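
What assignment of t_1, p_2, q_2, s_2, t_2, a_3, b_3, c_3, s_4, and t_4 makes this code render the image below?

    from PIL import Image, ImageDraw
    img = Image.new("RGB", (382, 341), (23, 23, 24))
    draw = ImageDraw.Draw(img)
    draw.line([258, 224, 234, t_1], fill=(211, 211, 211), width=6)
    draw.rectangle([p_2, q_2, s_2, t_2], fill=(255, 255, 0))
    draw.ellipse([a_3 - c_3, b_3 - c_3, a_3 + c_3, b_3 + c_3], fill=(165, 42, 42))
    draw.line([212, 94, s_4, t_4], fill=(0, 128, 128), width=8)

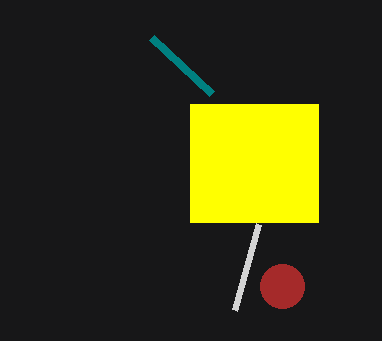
t_1 = 310, p_2 = 190, q_2 = 104, s_2 = 318, t_2 = 222, a_3 = 282, b_3 = 286, c_3 = 22, s_4 = 152, t_4 = 38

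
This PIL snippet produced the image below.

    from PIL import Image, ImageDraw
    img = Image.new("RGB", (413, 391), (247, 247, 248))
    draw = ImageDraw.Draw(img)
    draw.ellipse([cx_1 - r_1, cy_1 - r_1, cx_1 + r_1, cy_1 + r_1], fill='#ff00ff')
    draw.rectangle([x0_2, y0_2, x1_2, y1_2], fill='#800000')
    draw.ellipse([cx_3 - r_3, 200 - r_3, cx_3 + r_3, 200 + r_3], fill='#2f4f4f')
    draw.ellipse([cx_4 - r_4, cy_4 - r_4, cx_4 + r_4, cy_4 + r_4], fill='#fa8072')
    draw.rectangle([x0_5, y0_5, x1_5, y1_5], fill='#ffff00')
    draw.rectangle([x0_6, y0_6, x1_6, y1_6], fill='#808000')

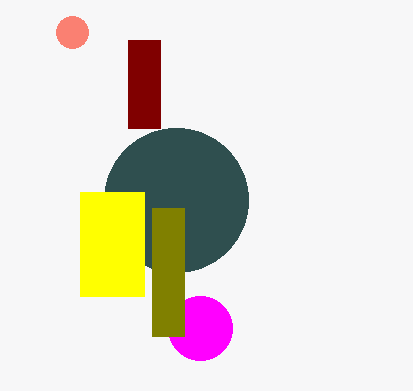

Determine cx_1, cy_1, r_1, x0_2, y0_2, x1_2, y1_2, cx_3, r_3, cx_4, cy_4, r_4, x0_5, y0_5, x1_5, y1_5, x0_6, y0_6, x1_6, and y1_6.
cx_1 = 200; cy_1 = 328; r_1 = 32; x0_2 = 128; y0_2 = 40; x1_2 = 160; y1_2 = 128; cx_3 = 176; r_3 = 72; cx_4 = 72; cy_4 = 32; r_4 = 16; x0_5 = 80; y0_5 = 192; x1_5 = 144; y1_5 = 296; x0_6 = 152; y0_6 = 208; x1_6 = 184; y1_6 = 336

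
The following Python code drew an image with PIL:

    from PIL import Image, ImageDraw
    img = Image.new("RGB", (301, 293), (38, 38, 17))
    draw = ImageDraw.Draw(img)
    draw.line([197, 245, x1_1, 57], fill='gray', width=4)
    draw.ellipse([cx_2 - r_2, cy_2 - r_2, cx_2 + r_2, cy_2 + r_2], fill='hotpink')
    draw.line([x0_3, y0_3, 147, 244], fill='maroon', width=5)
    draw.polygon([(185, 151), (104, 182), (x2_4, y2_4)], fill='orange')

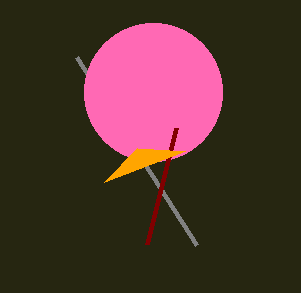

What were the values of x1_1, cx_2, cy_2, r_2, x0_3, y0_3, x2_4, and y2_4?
x1_1 = 77, cx_2 = 153, cy_2 = 92, r_2 = 69, x0_3 = 176, y0_3 = 128, x2_4 = 137, y2_4 = 148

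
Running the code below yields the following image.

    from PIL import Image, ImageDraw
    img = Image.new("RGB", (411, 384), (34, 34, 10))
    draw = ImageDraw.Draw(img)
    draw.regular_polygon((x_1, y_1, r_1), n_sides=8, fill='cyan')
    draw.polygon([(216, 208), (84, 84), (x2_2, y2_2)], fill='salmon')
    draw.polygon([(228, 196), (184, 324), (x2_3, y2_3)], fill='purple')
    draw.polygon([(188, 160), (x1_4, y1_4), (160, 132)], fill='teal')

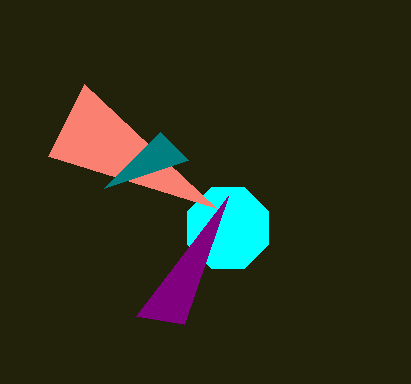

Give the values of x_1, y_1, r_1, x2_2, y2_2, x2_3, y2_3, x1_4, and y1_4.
x_1 = 228, y_1 = 228, r_1 = 44, x2_2 = 48, y2_2 = 156, x2_3 = 136, y2_3 = 316, x1_4 = 104, y1_4 = 188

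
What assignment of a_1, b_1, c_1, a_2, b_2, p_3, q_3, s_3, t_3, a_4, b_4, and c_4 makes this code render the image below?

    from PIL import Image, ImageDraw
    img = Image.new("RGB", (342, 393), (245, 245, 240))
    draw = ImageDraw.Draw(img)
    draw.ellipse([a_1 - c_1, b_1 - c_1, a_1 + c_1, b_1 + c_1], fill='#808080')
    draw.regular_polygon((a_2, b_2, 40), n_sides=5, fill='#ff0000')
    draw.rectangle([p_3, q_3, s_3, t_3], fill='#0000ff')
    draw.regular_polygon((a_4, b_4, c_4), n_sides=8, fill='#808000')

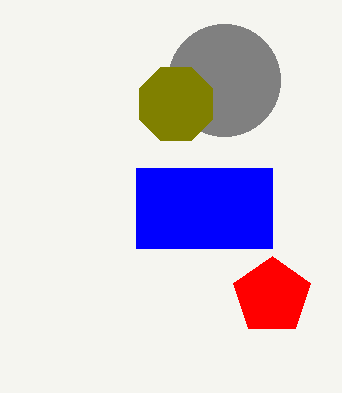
a_1 = 224; b_1 = 80; c_1 = 56; a_2 = 272; b_2 = 296; p_3 = 136; q_3 = 168; s_3 = 272; t_3 = 248; a_4 = 176; b_4 = 104; c_4 = 40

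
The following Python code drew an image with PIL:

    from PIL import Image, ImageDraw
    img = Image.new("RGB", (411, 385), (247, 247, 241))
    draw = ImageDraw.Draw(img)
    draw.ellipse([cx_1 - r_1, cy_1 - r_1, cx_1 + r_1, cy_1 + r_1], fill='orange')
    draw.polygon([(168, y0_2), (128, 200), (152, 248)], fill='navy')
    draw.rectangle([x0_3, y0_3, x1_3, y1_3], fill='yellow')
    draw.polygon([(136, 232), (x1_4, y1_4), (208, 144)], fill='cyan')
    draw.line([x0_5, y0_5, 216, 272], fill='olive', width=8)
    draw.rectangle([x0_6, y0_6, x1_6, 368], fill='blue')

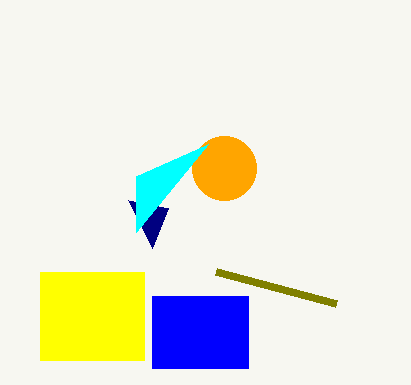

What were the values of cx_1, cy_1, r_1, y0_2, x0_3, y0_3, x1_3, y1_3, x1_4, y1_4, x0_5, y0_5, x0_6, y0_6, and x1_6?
cx_1 = 224; cy_1 = 168; r_1 = 32; y0_2 = 208; x0_3 = 40; y0_3 = 272; x1_3 = 144; y1_3 = 360; x1_4 = 136; y1_4 = 176; x0_5 = 336; y0_5 = 304; x0_6 = 152; y0_6 = 296; x1_6 = 248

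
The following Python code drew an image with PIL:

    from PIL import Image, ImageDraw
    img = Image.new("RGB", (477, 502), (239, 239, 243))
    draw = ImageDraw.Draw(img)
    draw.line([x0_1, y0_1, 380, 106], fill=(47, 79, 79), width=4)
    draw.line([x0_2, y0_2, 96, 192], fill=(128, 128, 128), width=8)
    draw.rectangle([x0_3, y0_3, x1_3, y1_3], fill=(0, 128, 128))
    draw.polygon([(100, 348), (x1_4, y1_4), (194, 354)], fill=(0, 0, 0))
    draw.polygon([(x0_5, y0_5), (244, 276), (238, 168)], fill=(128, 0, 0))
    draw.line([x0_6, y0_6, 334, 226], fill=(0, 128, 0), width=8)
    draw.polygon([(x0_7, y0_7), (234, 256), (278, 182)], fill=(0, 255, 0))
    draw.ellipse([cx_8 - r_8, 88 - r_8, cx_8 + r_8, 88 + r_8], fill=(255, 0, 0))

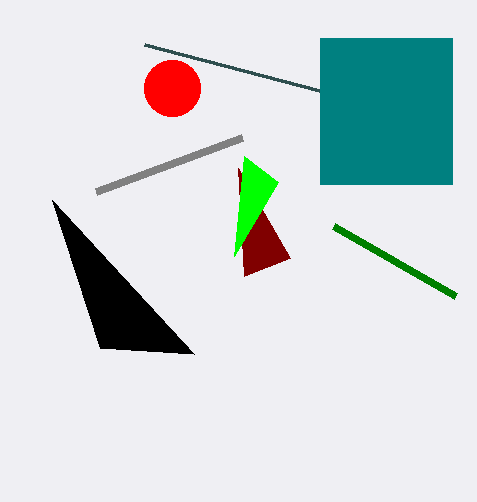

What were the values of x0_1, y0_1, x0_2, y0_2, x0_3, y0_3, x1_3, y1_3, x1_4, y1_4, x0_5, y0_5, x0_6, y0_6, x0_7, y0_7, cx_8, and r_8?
x0_1 = 144, y0_1 = 44, x0_2 = 242, y0_2 = 138, x0_3 = 320, y0_3 = 38, x1_3 = 452, y1_3 = 184, x1_4 = 52, y1_4 = 200, x0_5 = 290, y0_5 = 258, x0_6 = 456, y0_6 = 296, x0_7 = 244, y0_7 = 156, cx_8 = 172, r_8 = 28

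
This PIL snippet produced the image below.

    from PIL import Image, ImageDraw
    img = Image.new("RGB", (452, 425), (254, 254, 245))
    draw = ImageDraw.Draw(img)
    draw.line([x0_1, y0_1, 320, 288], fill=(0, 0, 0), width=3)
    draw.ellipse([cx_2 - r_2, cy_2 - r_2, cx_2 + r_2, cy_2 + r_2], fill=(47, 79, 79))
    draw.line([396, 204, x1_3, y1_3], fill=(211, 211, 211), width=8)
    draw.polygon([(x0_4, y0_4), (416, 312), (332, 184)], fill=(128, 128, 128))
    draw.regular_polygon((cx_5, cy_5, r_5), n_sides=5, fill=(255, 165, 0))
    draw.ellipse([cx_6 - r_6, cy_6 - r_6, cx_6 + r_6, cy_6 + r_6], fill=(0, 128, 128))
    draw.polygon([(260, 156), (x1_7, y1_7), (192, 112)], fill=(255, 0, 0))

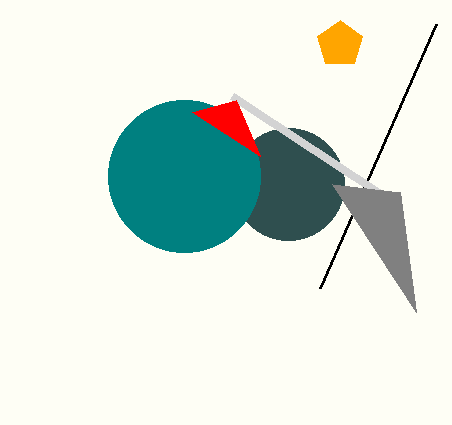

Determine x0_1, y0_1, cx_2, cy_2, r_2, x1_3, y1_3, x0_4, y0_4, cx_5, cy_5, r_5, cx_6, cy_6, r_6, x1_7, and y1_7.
x0_1 = 436; y0_1 = 24; cx_2 = 288; cy_2 = 184; r_2 = 56; x1_3 = 232; y1_3 = 96; x0_4 = 400; y0_4 = 192; cx_5 = 340; cy_5 = 44; r_5 = 24; cx_6 = 184; cy_6 = 176; r_6 = 76; x1_7 = 236; y1_7 = 100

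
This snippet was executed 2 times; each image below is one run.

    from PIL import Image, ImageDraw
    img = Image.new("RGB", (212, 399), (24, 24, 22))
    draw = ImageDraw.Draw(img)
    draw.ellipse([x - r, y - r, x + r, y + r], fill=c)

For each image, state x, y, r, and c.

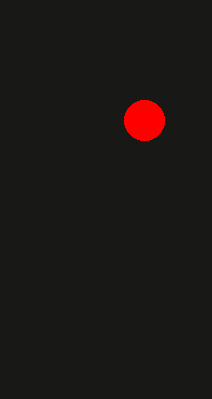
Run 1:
x = 144; y = 120; r = 20; c = 'red'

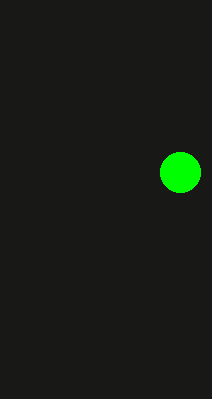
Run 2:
x = 180, y = 172, r = 20, c = 'lime'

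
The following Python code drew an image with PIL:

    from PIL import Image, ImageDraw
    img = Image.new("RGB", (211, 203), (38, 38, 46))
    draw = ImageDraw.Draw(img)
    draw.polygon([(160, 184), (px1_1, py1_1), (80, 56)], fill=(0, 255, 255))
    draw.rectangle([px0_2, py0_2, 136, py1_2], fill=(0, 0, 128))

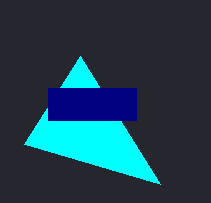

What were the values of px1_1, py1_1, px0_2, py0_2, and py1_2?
px1_1 = 24, py1_1 = 144, px0_2 = 48, py0_2 = 88, py1_2 = 120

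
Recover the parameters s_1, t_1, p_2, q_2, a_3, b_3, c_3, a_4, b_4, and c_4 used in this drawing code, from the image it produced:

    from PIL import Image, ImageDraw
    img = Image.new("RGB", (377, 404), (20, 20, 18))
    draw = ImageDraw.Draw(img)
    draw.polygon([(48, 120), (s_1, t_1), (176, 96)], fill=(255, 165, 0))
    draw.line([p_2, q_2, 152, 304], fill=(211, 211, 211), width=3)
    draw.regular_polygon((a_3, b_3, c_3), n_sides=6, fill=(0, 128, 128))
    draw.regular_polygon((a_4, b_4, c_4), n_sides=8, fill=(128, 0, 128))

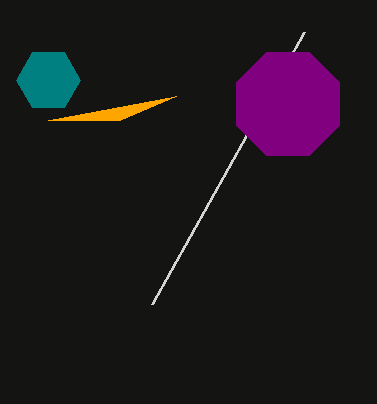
s_1 = 120; t_1 = 120; p_2 = 304; q_2 = 32; a_3 = 48; b_3 = 80; c_3 = 32; a_4 = 288; b_4 = 104; c_4 = 56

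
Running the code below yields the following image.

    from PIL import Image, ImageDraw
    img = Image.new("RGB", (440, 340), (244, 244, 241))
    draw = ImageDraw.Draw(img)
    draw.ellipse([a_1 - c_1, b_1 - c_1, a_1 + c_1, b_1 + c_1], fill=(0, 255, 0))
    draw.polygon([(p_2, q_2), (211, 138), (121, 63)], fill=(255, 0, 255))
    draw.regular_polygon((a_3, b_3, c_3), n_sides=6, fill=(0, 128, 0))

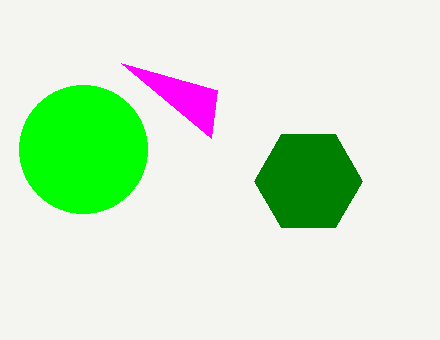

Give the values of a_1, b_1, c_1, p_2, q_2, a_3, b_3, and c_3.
a_1 = 83; b_1 = 149; c_1 = 64; p_2 = 217; q_2 = 90; a_3 = 308; b_3 = 181; c_3 = 54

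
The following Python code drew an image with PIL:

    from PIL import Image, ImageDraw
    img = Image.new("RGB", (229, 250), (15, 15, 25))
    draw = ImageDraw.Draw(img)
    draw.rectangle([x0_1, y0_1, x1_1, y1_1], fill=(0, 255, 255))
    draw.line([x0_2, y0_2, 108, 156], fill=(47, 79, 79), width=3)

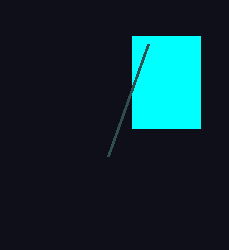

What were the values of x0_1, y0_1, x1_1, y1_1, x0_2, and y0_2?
x0_1 = 132, y0_1 = 36, x1_1 = 200, y1_1 = 128, x0_2 = 148, y0_2 = 44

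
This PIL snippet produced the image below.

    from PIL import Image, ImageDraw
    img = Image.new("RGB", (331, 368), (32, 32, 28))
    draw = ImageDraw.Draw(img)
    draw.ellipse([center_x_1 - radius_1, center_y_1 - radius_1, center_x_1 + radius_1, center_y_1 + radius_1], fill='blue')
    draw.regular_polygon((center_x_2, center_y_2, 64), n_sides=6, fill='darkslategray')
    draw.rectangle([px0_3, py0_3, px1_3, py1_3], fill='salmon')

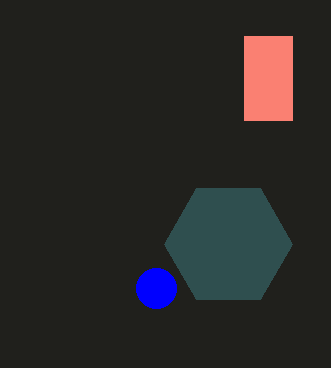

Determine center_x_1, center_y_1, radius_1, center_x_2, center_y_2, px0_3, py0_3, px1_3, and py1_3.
center_x_1 = 156; center_y_1 = 288; radius_1 = 20; center_x_2 = 228; center_y_2 = 244; px0_3 = 244; py0_3 = 36; px1_3 = 292; py1_3 = 120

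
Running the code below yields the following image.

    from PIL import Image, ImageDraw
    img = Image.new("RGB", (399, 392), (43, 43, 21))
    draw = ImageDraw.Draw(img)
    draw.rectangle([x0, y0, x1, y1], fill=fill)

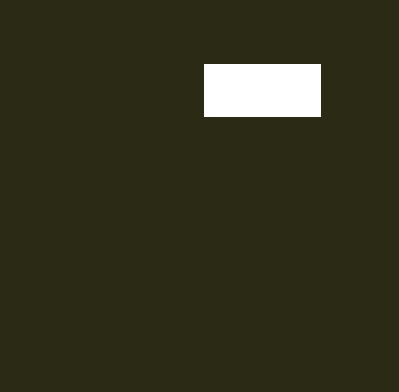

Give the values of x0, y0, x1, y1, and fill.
x0 = 204, y0 = 64, x1 = 320, y1 = 116, fill = 'white'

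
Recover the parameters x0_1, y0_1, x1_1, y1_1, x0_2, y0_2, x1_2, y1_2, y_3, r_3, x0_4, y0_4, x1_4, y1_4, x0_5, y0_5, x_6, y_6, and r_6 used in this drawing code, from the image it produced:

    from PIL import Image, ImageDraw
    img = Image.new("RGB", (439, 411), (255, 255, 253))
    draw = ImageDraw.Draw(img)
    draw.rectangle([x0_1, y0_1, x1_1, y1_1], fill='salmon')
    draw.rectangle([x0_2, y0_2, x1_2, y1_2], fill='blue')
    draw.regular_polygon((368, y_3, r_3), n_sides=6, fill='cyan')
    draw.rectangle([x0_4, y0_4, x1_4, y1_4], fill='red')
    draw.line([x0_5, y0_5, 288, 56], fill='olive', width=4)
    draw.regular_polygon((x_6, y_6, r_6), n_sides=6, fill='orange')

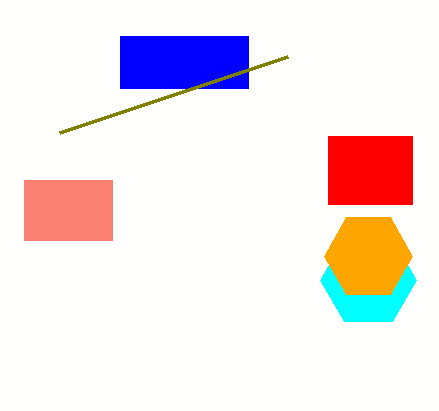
x0_1 = 24
y0_1 = 180
x1_1 = 112
y1_1 = 240
x0_2 = 120
y0_2 = 36
x1_2 = 248
y1_2 = 88
y_3 = 280
r_3 = 48
x0_4 = 328
y0_4 = 136
x1_4 = 412
y1_4 = 204
x0_5 = 60
y0_5 = 132
x_6 = 368
y_6 = 256
r_6 = 44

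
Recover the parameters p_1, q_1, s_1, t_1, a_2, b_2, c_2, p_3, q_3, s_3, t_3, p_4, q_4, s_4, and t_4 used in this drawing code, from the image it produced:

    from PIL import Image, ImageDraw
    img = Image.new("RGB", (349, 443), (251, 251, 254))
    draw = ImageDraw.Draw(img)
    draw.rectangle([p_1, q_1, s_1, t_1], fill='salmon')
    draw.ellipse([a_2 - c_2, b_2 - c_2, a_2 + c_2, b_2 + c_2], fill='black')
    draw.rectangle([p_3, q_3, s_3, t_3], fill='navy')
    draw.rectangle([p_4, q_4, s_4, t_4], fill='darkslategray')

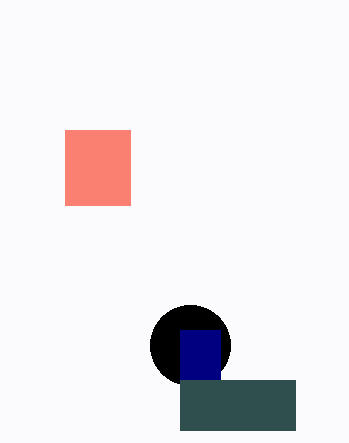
p_1 = 65, q_1 = 130, s_1 = 130, t_1 = 205, a_2 = 190, b_2 = 345, c_2 = 40, p_3 = 180, q_3 = 330, s_3 = 220, t_3 = 380, p_4 = 180, q_4 = 380, s_4 = 295, t_4 = 430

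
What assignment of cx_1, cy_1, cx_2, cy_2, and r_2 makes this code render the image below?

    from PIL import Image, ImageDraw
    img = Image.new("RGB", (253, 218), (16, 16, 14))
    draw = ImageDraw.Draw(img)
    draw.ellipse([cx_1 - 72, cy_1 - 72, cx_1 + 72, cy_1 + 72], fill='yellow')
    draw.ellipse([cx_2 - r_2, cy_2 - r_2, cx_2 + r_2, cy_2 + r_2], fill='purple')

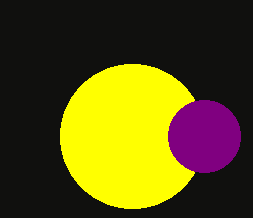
cx_1 = 132, cy_1 = 136, cx_2 = 204, cy_2 = 136, r_2 = 36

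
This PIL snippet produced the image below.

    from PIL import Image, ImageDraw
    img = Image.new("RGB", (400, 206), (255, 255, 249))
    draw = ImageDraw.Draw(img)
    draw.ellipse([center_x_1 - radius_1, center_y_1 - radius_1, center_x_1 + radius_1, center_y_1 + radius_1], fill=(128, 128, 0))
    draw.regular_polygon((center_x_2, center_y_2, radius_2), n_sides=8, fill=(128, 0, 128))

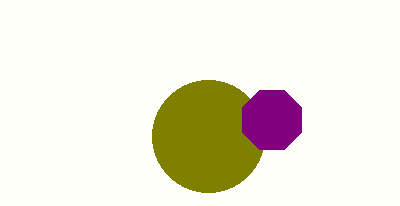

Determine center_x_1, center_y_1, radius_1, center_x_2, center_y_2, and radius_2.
center_x_1 = 208
center_y_1 = 136
radius_1 = 56
center_x_2 = 272
center_y_2 = 120
radius_2 = 32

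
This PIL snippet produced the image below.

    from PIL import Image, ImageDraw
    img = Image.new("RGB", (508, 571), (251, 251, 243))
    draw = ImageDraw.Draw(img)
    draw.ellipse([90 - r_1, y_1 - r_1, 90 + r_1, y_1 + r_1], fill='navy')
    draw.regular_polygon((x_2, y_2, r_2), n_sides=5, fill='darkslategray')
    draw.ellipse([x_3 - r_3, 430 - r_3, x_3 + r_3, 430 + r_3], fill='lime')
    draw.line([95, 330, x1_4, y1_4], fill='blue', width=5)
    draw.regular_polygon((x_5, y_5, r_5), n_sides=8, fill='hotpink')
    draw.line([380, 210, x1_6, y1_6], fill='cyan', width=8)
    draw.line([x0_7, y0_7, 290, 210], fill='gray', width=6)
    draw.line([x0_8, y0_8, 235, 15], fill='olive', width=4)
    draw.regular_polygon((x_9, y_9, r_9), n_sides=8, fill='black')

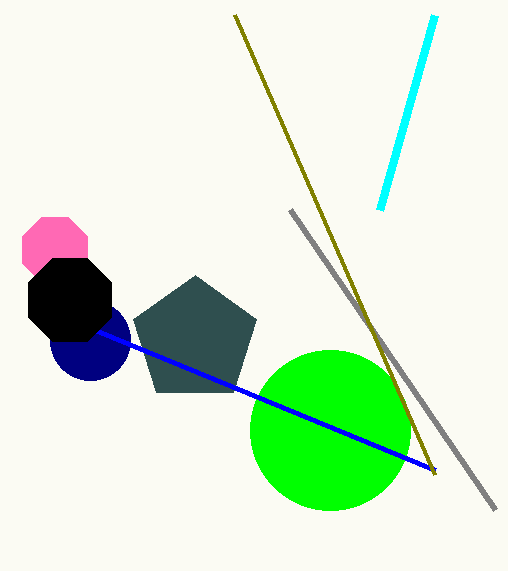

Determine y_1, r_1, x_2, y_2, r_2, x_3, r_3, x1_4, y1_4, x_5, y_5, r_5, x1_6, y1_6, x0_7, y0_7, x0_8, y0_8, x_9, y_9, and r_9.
y_1 = 340, r_1 = 40, x_2 = 195, y_2 = 340, r_2 = 65, x_3 = 330, r_3 = 80, x1_4 = 435, y1_4 = 470, x_5 = 55, y_5 = 250, r_5 = 35, x1_6 = 435, y1_6 = 15, x0_7 = 495, y0_7 = 510, x0_8 = 435, y0_8 = 475, x_9 = 70, y_9 = 300, r_9 = 45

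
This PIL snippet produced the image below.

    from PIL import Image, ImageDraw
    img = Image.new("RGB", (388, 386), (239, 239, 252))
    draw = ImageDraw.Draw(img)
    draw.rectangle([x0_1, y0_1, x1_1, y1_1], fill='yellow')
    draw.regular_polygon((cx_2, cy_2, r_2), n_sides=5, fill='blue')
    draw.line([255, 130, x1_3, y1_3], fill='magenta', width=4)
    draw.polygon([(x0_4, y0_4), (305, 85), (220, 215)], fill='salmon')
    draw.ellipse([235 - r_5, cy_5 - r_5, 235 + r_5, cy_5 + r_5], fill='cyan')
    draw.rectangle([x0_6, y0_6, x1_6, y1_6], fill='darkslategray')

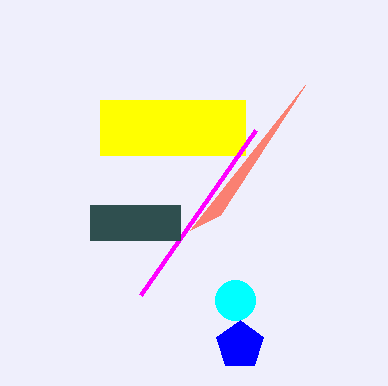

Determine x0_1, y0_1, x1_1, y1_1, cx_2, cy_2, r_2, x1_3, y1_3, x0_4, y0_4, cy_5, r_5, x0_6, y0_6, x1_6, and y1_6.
x0_1 = 100
y0_1 = 100
x1_1 = 245
y1_1 = 155
cx_2 = 240
cy_2 = 345
r_2 = 25
x1_3 = 140
y1_3 = 295
x0_4 = 190
y0_4 = 230
cy_5 = 300
r_5 = 20
x0_6 = 90
y0_6 = 205
x1_6 = 180
y1_6 = 240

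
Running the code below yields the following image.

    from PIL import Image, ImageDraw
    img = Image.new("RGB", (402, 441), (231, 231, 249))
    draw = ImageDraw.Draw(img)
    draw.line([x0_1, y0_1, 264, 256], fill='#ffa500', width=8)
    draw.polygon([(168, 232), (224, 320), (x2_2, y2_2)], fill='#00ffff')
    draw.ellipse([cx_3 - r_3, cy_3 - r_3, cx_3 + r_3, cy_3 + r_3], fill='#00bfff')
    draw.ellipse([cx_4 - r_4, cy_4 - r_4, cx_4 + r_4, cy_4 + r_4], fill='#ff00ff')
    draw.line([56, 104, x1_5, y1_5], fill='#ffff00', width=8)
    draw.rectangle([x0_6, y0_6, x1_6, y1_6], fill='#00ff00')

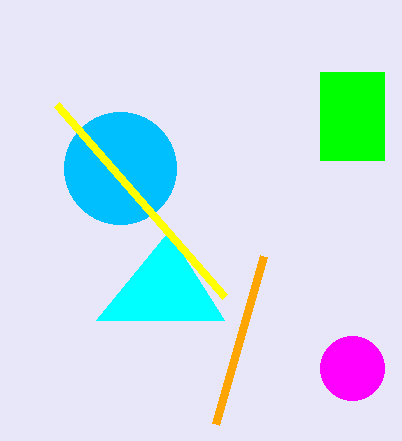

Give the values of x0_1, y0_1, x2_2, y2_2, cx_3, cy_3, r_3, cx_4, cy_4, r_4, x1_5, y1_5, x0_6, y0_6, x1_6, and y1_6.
x0_1 = 216; y0_1 = 424; x2_2 = 96; y2_2 = 320; cx_3 = 120; cy_3 = 168; r_3 = 56; cx_4 = 352; cy_4 = 368; r_4 = 32; x1_5 = 224; y1_5 = 296; x0_6 = 320; y0_6 = 72; x1_6 = 384; y1_6 = 160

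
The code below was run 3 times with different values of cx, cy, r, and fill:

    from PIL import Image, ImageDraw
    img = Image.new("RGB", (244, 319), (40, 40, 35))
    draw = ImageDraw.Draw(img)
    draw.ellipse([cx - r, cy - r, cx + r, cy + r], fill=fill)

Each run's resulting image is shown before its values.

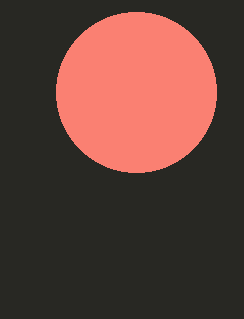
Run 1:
cx = 136
cy = 92
r = 80
fill = 'salmon'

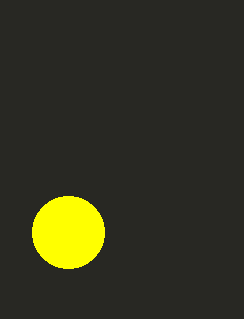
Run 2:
cx = 68, cy = 232, r = 36, fill = 'yellow'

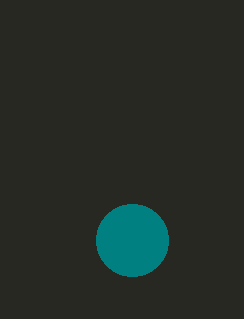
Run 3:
cx = 132, cy = 240, r = 36, fill = 'teal'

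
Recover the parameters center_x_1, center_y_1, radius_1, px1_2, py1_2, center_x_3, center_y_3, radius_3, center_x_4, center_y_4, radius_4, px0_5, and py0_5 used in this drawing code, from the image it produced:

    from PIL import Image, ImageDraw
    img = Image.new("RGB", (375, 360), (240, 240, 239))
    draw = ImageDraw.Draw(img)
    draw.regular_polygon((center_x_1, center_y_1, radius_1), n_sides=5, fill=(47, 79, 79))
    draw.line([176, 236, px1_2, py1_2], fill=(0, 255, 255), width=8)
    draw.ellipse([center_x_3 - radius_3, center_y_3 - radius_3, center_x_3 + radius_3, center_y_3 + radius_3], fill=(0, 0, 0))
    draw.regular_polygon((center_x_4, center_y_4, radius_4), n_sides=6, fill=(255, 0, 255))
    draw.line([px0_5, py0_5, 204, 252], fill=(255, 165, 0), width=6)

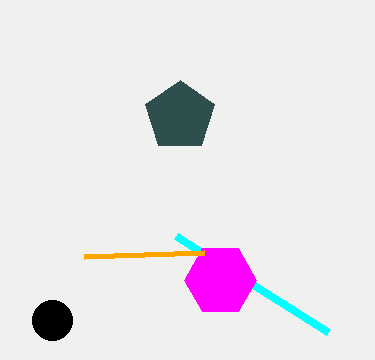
center_x_1 = 180, center_y_1 = 116, radius_1 = 36, px1_2 = 328, py1_2 = 332, center_x_3 = 52, center_y_3 = 320, radius_3 = 20, center_x_4 = 220, center_y_4 = 280, radius_4 = 36, px0_5 = 84, py0_5 = 256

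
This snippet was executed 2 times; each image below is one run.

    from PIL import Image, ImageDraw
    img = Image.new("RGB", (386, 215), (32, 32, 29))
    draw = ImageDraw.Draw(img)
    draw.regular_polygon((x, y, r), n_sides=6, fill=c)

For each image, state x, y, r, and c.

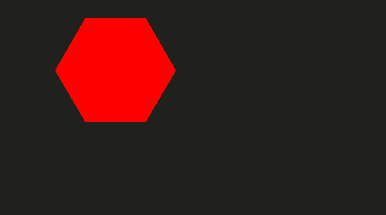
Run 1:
x = 115; y = 70; r = 60; c = 'red'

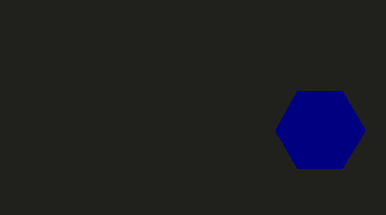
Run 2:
x = 320; y = 130; r = 45; c = 'navy'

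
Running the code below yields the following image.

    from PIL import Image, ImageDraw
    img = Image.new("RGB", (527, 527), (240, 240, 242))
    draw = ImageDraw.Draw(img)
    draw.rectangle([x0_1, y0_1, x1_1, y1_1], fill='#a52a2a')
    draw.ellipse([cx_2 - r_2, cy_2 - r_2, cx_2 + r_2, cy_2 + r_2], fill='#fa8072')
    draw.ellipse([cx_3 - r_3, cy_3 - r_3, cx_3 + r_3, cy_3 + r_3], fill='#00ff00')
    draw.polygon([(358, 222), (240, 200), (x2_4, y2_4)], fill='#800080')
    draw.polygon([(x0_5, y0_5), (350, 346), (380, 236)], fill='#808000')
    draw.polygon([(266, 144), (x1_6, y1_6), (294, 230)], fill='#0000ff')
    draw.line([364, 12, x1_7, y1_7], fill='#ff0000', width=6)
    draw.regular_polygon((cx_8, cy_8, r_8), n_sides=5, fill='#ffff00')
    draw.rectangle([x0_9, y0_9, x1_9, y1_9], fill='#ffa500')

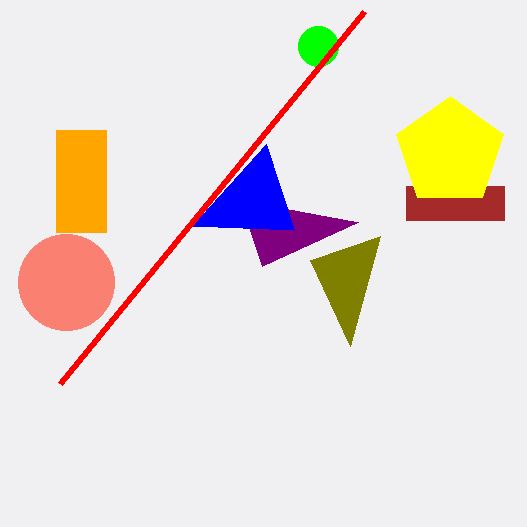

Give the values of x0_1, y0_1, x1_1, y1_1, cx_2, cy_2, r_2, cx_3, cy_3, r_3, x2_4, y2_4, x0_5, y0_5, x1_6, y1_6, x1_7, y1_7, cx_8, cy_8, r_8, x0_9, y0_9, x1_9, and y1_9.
x0_1 = 406, y0_1 = 186, x1_1 = 504, y1_1 = 220, cx_2 = 66, cy_2 = 282, r_2 = 48, cx_3 = 318, cy_3 = 46, r_3 = 20, x2_4 = 262, y2_4 = 266, x0_5 = 310, y0_5 = 260, x1_6 = 192, y1_6 = 226, x1_7 = 60, y1_7 = 384, cx_8 = 450, cy_8 = 152, r_8 = 56, x0_9 = 56, y0_9 = 130, x1_9 = 106, y1_9 = 232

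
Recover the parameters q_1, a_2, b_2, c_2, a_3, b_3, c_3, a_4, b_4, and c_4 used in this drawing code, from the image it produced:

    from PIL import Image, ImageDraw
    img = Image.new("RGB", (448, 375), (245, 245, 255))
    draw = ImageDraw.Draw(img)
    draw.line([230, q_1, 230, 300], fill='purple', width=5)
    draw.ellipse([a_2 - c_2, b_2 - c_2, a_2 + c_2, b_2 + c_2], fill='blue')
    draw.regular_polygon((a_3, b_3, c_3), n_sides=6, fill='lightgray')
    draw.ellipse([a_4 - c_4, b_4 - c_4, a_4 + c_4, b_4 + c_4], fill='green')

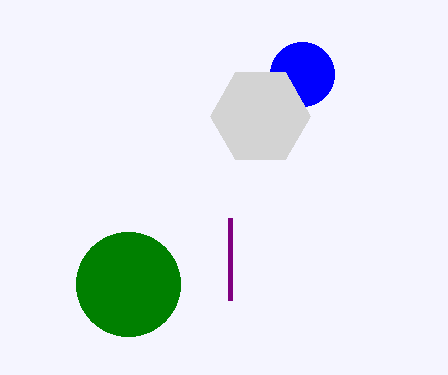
q_1 = 218, a_2 = 302, b_2 = 74, c_2 = 32, a_3 = 260, b_3 = 116, c_3 = 50, a_4 = 128, b_4 = 284, c_4 = 52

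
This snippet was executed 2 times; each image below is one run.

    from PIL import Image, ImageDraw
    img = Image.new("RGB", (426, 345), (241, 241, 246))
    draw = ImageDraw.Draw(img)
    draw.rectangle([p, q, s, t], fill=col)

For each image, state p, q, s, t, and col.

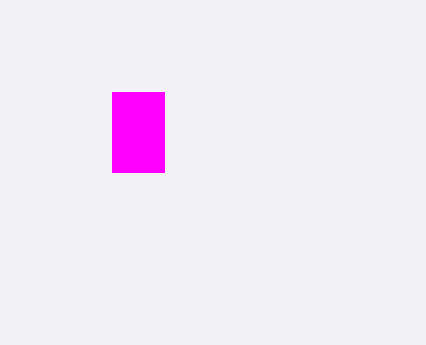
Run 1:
p = 112, q = 92, s = 164, t = 172, col = 'magenta'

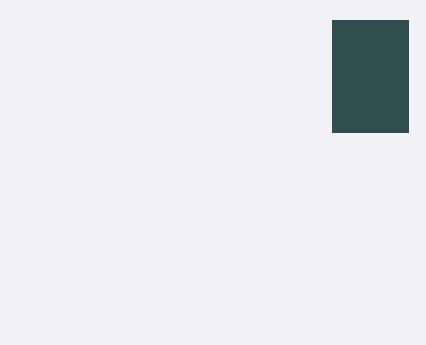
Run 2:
p = 332
q = 20
s = 408
t = 132
col = 'darkslategray'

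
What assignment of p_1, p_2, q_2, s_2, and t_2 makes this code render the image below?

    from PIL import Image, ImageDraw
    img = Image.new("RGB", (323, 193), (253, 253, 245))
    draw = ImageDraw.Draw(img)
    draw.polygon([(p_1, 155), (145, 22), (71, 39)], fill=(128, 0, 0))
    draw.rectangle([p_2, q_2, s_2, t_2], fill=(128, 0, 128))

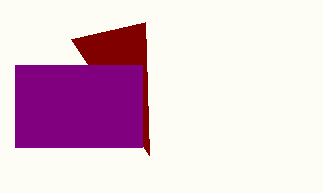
p_1 = 149
p_2 = 15
q_2 = 65
s_2 = 142
t_2 = 147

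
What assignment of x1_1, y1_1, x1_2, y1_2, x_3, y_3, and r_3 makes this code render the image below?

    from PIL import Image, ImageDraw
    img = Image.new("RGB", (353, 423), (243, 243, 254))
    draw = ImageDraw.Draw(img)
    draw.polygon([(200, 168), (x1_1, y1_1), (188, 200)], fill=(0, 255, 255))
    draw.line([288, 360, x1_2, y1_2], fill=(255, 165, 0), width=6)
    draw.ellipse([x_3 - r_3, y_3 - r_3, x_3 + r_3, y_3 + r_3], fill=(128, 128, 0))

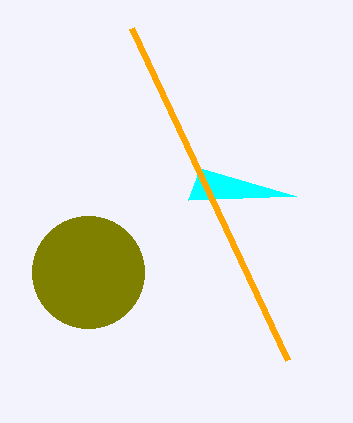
x1_1 = 296; y1_1 = 196; x1_2 = 132; y1_2 = 28; x_3 = 88; y_3 = 272; r_3 = 56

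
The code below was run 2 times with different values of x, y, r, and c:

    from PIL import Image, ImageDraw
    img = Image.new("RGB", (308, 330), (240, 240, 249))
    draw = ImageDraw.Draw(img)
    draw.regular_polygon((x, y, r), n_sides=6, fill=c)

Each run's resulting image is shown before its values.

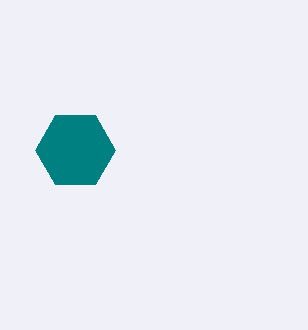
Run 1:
x = 75
y = 150
r = 40
c = 'teal'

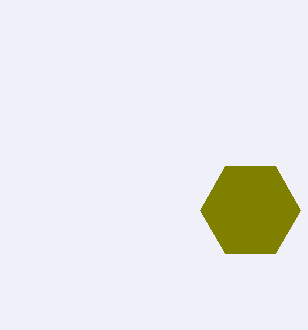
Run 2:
x = 250
y = 210
r = 50
c = 'olive'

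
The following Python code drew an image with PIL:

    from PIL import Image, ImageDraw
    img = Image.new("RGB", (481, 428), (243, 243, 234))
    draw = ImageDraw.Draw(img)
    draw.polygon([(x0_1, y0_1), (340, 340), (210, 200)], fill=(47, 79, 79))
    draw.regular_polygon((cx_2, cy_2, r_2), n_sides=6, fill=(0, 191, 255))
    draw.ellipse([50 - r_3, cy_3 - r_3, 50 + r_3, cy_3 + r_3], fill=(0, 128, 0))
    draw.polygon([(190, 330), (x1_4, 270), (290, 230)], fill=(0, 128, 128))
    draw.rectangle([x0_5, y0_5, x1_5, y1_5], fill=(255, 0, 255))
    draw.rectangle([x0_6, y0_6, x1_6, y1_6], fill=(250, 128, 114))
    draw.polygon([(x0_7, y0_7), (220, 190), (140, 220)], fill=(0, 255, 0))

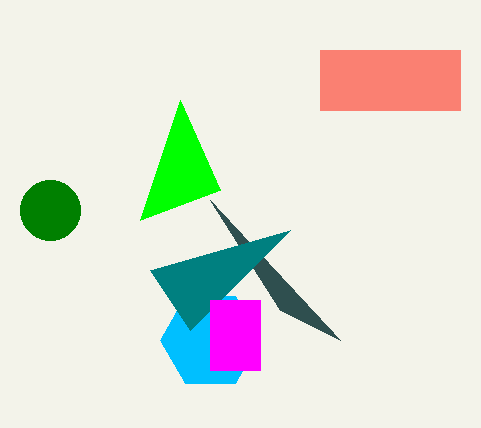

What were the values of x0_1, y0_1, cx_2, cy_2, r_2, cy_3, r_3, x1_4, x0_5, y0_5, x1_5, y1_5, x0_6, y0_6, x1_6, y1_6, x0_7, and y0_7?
x0_1 = 280; y0_1 = 310; cx_2 = 210; cy_2 = 340; r_2 = 50; cy_3 = 210; r_3 = 30; x1_4 = 150; x0_5 = 210; y0_5 = 300; x1_5 = 260; y1_5 = 370; x0_6 = 320; y0_6 = 50; x1_6 = 460; y1_6 = 110; x0_7 = 180; y0_7 = 100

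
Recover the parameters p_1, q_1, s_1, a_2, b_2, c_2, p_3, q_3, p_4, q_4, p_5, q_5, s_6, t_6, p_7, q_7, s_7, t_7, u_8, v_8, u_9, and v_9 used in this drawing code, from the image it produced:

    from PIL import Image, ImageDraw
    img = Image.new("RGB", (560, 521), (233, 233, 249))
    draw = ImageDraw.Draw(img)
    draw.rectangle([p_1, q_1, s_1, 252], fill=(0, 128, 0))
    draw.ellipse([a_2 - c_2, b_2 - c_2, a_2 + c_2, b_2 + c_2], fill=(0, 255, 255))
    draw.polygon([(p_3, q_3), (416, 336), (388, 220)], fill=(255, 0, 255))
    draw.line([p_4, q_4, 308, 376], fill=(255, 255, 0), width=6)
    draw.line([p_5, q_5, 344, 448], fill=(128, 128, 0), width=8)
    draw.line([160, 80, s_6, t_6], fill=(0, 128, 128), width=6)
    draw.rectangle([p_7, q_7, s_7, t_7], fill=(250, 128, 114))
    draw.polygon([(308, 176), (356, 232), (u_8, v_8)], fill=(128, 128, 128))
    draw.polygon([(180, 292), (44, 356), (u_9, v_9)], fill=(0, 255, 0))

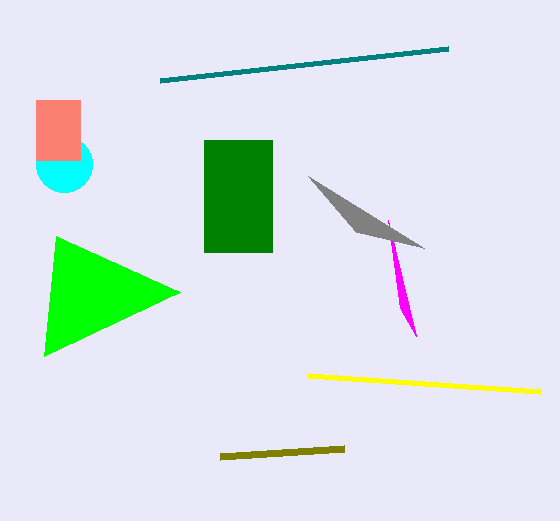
p_1 = 204, q_1 = 140, s_1 = 272, a_2 = 64, b_2 = 164, c_2 = 28, p_3 = 400, q_3 = 308, p_4 = 540, q_4 = 392, p_5 = 220, q_5 = 456, s_6 = 448, t_6 = 48, p_7 = 36, q_7 = 100, s_7 = 80, t_7 = 160, u_8 = 424, v_8 = 248, u_9 = 56, v_9 = 236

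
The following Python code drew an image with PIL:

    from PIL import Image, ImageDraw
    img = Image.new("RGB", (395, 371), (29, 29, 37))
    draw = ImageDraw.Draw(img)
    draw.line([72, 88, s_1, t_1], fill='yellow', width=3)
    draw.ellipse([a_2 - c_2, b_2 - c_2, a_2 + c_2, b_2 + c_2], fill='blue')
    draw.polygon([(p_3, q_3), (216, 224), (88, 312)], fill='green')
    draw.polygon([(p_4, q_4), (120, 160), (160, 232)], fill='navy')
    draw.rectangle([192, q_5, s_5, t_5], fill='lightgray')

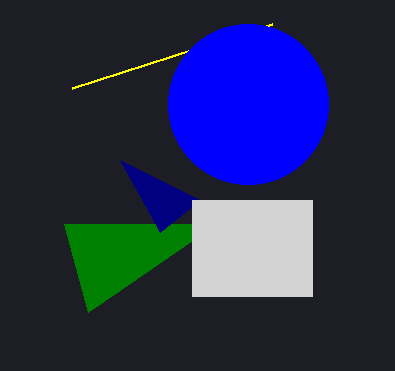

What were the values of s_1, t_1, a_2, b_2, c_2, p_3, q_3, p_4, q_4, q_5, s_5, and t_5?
s_1 = 272; t_1 = 24; a_2 = 248; b_2 = 104; c_2 = 80; p_3 = 64; q_3 = 224; p_4 = 200; q_4 = 200; q_5 = 200; s_5 = 312; t_5 = 296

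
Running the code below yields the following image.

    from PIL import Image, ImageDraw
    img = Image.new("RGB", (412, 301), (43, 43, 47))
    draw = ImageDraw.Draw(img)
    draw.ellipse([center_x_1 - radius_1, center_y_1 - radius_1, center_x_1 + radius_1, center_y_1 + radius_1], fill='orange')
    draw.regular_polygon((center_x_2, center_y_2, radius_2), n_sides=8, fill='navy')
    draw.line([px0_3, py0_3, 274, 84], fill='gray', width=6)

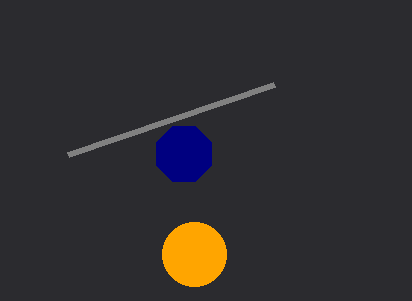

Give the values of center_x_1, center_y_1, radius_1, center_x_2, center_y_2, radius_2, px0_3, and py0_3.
center_x_1 = 194, center_y_1 = 254, radius_1 = 32, center_x_2 = 184, center_y_2 = 154, radius_2 = 30, px0_3 = 68, py0_3 = 154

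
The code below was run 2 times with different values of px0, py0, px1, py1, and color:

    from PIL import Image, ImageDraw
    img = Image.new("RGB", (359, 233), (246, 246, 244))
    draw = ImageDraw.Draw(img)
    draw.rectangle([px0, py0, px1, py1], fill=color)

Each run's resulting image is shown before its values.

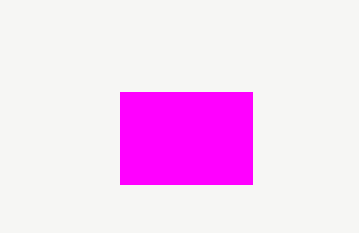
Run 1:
px0 = 120, py0 = 92, px1 = 252, py1 = 184, color = 'magenta'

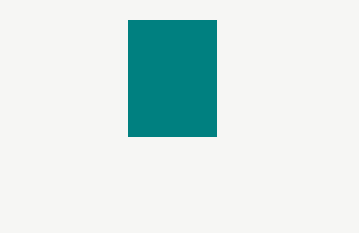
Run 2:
px0 = 128
py0 = 20
px1 = 216
py1 = 136
color = 'teal'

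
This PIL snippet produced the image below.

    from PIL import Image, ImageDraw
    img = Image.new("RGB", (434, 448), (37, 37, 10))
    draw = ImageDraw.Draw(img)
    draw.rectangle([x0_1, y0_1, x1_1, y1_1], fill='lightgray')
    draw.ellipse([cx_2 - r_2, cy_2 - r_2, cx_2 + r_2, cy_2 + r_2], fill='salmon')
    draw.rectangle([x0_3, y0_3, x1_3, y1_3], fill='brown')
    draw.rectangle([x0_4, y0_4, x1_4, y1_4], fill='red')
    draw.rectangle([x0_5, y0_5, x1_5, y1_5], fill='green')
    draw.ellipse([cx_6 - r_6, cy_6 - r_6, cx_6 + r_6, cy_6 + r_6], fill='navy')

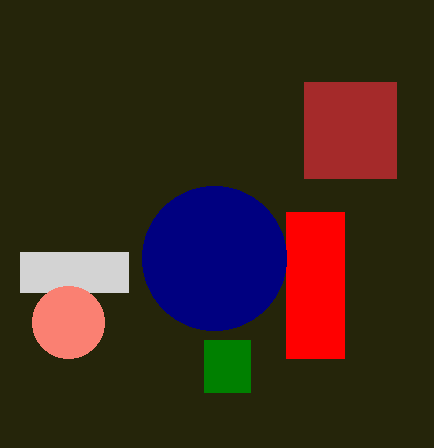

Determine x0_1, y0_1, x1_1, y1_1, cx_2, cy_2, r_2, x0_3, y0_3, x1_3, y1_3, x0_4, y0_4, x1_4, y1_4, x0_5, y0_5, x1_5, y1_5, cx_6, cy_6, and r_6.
x0_1 = 20; y0_1 = 252; x1_1 = 128; y1_1 = 292; cx_2 = 68; cy_2 = 322; r_2 = 36; x0_3 = 304; y0_3 = 82; x1_3 = 396; y1_3 = 178; x0_4 = 286; y0_4 = 212; x1_4 = 344; y1_4 = 358; x0_5 = 204; y0_5 = 340; x1_5 = 250; y1_5 = 392; cx_6 = 214; cy_6 = 258; r_6 = 72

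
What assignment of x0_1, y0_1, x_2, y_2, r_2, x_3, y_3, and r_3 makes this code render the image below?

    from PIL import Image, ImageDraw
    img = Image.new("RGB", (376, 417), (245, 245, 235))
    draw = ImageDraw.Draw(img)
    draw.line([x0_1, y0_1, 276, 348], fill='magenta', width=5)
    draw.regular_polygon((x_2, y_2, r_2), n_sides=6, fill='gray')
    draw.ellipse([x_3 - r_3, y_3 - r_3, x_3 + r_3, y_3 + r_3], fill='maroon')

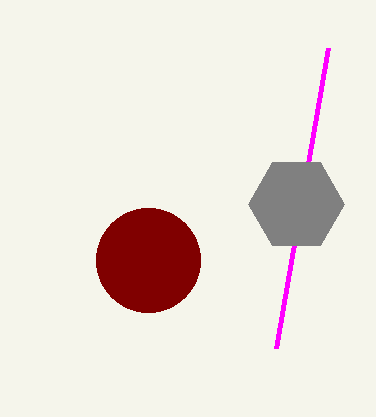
x0_1 = 328, y0_1 = 48, x_2 = 296, y_2 = 204, r_2 = 48, x_3 = 148, y_3 = 260, r_3 = 52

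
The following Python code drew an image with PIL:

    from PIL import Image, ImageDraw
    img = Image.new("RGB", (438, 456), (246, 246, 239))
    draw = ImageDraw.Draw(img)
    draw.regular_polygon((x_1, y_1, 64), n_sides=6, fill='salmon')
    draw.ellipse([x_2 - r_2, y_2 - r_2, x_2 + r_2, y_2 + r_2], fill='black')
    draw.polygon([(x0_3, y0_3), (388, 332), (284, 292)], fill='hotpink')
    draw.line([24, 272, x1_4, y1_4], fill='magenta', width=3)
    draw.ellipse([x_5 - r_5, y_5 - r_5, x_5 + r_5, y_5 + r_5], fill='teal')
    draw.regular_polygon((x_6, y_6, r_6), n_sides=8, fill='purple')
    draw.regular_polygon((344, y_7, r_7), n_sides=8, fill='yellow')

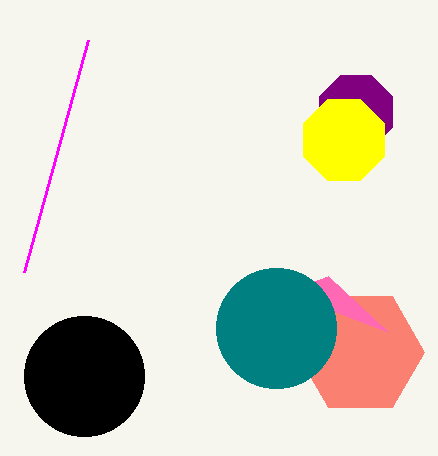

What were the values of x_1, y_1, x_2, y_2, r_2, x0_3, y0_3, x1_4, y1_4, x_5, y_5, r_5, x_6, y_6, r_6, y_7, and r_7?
x_1 = 360; y_1 = 352; x_2 = 84; y_2 = 376; r_2 = 60; x0_3 = 328; y0_3 = 276; x1_4 = 88; y1_4 = 40; x_5 = 276; y_5 = 328; r_5 = 60; x_6 = 356; y_6 = 112; r_6 = 40; y_7 = 140; r_7 = 44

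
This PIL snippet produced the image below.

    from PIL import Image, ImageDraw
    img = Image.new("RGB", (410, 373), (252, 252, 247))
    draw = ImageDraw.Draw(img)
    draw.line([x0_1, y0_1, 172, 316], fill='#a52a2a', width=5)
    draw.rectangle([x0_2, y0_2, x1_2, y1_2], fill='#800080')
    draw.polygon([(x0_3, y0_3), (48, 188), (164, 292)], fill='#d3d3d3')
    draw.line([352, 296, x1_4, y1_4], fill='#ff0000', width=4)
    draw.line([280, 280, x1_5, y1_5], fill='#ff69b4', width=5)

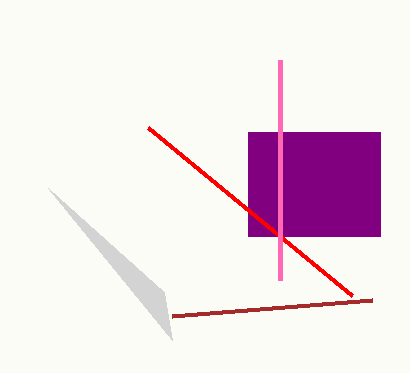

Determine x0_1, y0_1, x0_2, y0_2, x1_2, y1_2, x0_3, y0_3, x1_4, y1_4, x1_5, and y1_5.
x0_1 = 372, y0_1 = 300, x0_2 = 248, y0_2 = 132, x1_2 = 380, y1_2 = 236, x0_3 = 172, y0_3 = 340, x1_4 = 148, y1_4 = 128, x1_5 = 280, y1_5 = 60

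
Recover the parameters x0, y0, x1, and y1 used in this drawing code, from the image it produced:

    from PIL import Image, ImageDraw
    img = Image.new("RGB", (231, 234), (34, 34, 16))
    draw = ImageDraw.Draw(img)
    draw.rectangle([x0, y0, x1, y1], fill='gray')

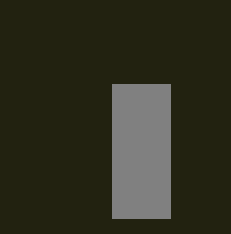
x0 = 112
y0 = 84
x1 = 170
y1 = 218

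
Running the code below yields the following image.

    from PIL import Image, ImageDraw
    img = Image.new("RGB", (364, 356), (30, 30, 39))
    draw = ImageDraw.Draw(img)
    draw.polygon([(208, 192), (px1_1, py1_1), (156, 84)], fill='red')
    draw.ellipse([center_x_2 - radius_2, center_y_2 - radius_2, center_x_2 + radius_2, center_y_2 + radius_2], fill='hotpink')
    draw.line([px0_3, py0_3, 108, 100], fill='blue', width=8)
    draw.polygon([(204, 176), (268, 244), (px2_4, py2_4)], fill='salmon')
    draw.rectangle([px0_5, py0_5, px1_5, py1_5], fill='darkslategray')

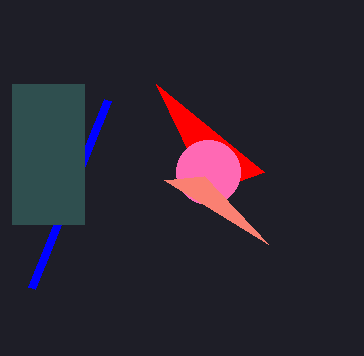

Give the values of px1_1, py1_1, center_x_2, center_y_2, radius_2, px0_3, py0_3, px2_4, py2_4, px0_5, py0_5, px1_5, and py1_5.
px1_1 = 264, py1_1 = 172, center_x_2 = 208, center_y_2 = 172, radius_2 = 32, px0_3 = 32, py0_3 = 288, px2_4 = 164, py2_4 = 180, px0_5 = 12, py0_5 = 84, px1_5 = 84, py1_5 = 224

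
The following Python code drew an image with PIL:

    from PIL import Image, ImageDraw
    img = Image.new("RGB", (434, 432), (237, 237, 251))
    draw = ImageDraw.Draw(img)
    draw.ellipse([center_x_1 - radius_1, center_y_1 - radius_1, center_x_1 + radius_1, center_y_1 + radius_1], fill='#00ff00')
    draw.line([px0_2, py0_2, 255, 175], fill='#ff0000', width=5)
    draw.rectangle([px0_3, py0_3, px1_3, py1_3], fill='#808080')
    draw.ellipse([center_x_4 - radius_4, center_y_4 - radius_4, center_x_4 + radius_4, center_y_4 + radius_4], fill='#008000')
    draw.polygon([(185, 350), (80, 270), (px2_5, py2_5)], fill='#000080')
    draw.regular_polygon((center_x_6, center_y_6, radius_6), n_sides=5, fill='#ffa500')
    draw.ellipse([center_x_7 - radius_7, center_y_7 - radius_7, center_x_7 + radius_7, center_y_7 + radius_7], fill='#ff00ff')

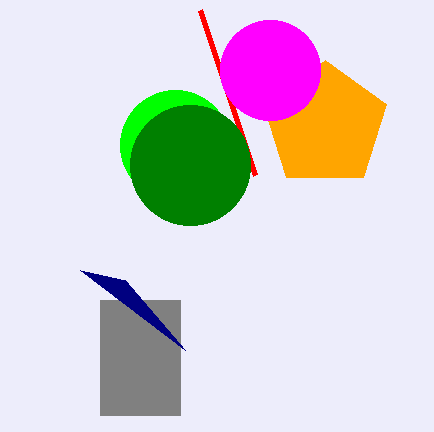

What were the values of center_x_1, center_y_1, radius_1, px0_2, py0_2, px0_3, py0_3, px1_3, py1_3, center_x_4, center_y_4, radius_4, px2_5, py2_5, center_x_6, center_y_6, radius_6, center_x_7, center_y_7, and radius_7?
center_x_1 = 175, center_y_1 = 145, radius_1 = 55, px0_2 = 200, py0_2 = 10, px0_3 = 100, py0_3 = 300, px1_3 = 180, py1_3 = 415, center_x_4 = 190, center_y_4 = 165, radius_4 = 60, px2_5 = 125, py2_5 = 280, center_x_6 = 325, center_y_6 = 125, radius_6 = 65, center_x_7 = 270, center_y_7 = 70, radius_7 = 50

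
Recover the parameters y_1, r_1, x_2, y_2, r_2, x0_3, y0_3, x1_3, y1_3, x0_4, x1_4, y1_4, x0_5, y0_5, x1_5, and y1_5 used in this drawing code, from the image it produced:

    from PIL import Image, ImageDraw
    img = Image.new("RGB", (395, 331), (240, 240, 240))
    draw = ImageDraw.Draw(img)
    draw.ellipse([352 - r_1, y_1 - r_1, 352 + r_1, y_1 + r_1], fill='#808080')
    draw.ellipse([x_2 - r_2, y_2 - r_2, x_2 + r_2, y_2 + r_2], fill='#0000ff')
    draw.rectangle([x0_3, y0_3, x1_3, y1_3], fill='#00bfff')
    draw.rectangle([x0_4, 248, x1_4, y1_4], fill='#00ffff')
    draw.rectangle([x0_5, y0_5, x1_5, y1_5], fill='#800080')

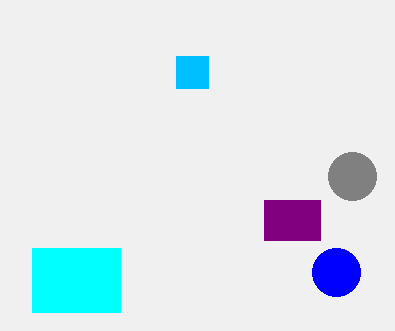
y_1 = 176; r_1 = 24; x_2 = 336; y_2 = 272; r_2 = 24; x0_3 = 176; y0_3 = 56; x1_3 = 208; y1_3 = 88; x0_4 = 32; x1_4 = 120; y1_4 = 312; x0_5 = 264; y0_5 = 200; x1_5 = 320; y1_5 = 240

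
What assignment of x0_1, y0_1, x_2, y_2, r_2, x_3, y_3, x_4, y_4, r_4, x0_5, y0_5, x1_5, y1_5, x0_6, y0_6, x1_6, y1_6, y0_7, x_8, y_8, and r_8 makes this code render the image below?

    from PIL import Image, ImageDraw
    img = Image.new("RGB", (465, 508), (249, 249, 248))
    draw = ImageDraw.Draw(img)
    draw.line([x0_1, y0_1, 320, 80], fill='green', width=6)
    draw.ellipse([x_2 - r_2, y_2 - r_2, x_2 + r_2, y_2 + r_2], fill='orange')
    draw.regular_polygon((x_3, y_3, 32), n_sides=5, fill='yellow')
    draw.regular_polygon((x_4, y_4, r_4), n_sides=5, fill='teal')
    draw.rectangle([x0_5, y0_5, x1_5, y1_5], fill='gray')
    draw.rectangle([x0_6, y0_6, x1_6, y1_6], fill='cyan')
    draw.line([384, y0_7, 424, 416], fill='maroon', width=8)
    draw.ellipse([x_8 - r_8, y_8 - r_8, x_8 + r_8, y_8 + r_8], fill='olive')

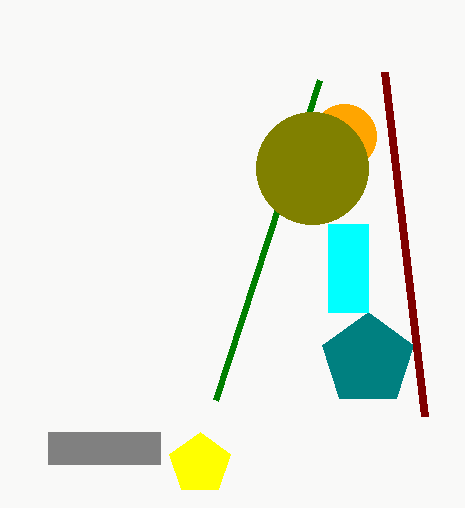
x0_1 = 216, y0_1 = 400, x_2 = 344, y_2 = 136, r_2 = 32, x_3 = 200, y_3 = 464, x_4 = 368, y_4 = 360, r_4 = 48, x0_5 = 48, y0_5 = 432, x1_5 = 160, y1_5 = 464, x0_6 = 328, y0_6 = 224, x1_6 = 368, y1_6 = 312, y0_7 = 72, x_8 = 312, y_8 = 168, r_8 = 56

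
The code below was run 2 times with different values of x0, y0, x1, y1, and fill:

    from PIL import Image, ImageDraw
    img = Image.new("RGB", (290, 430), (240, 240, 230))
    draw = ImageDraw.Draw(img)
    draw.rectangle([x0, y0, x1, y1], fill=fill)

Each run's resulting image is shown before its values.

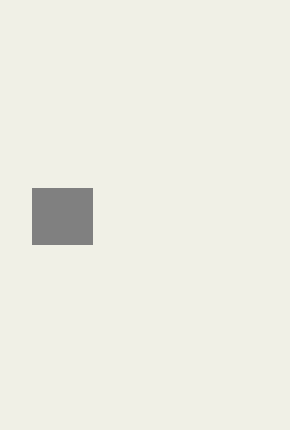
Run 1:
x0 = 32; y0 = 188; x1 = 92; y1 = 244; fill = 'gray'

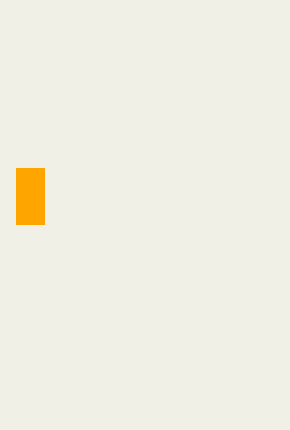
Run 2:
x0 = 16, y0 = 168, x1 = 44, y1 = 224, fill = 'orange'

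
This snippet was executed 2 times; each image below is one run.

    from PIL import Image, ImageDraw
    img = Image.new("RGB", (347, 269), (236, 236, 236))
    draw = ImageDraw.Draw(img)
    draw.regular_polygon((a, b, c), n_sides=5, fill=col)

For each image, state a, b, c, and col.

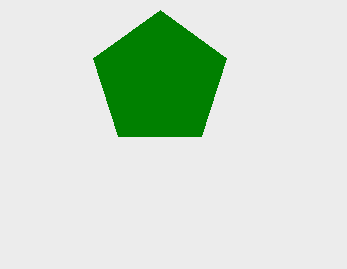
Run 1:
a = 160
b = 80
c = 70
col = 'green'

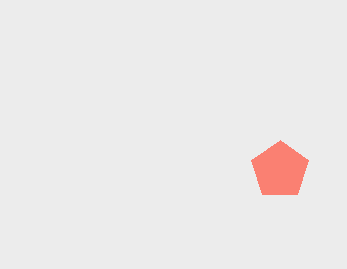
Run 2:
a = 280
b = 170
c = 30
col = 'salmon'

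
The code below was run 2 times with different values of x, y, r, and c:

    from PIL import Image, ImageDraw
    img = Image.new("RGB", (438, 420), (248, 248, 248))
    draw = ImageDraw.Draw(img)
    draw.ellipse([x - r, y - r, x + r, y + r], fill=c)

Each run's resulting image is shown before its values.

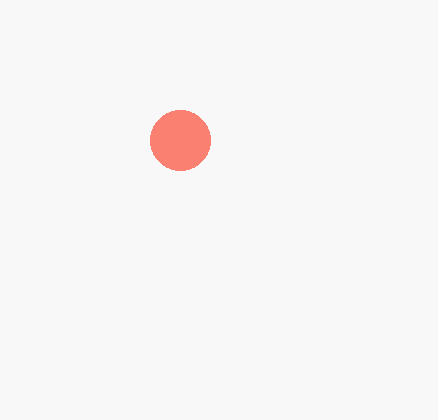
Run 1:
x = 180; y = 140; r = 30; c = 'salmon'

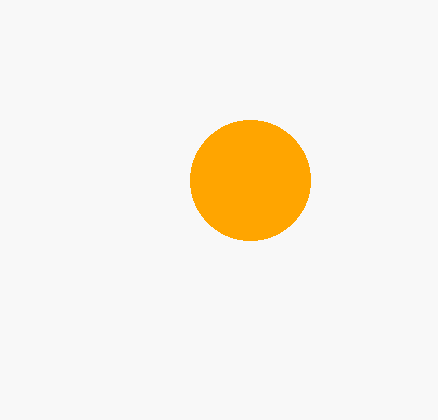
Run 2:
x = 250; y = 180; r = 60; c = 'orange'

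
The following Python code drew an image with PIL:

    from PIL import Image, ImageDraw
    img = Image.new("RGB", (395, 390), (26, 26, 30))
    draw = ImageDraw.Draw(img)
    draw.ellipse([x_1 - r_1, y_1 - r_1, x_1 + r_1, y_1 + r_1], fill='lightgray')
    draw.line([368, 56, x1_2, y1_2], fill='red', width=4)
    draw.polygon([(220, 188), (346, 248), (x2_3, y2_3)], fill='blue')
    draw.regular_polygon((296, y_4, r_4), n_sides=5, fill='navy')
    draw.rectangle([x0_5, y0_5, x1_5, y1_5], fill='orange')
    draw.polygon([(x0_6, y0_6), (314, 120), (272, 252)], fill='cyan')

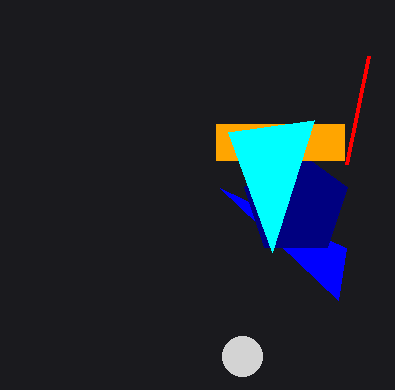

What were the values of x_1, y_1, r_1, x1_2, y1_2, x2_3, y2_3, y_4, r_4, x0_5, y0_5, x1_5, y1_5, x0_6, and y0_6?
x_1 = 242
y_1 = 356
r_1 = 20
x1_2 = 346
y1_2 = 164
x2_3 = 338
y2_3 = 300
y_4 = 204
r_4 = 54
x0_5 = 216
y0_5 = 124
x1_5 = 344
y1_5 = 160
x0_6 = 228
y0_6 = 132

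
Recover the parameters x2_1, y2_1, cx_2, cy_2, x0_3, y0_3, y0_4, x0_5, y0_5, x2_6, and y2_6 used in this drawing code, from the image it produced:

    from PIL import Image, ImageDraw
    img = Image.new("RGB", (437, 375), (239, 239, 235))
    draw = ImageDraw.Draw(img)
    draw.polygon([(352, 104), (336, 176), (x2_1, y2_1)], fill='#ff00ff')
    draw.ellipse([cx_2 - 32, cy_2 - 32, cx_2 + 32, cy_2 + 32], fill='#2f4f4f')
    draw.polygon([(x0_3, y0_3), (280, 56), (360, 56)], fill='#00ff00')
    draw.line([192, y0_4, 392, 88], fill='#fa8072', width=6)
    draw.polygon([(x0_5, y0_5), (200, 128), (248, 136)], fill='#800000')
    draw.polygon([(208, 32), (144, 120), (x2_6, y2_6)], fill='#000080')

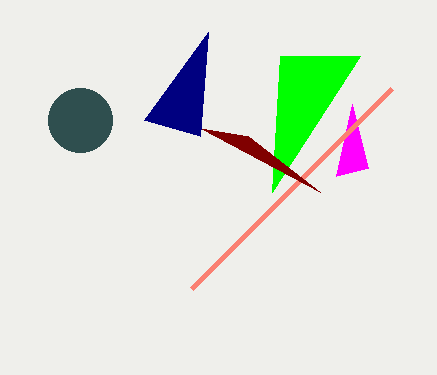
x2_1 = 368, y2_1 = 168, cx_2 = 80, cy_2 = 120, x0_3 = 272, y0_3 = 192, y0_4 = 288, x0_5 = 320, y0_5 = 192, x2_6 = 200, y2_6 = 136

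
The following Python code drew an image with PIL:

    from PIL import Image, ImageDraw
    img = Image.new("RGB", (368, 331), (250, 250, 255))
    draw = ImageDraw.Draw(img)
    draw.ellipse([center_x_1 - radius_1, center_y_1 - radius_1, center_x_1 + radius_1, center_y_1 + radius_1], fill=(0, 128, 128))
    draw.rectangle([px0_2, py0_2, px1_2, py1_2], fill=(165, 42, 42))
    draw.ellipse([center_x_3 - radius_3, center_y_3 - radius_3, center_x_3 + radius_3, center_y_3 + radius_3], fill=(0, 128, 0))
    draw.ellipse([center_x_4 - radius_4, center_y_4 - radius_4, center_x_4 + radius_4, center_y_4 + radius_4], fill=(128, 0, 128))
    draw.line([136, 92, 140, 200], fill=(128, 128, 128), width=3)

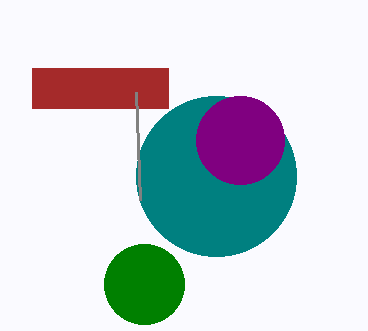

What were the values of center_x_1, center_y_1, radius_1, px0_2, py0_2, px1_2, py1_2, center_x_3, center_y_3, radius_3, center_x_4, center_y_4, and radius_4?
center_x_1 = 216, center_y_1 = 176, radius_1 = 80, px0_2 = 32, py0_2 = 68, px1_2 = 168, py1_2 = 108, center_x_3 = 144, center_y_3 = 284, radius_3 = 40, center_x_4 = 240, center_y_4 = 140, radius_4 = 44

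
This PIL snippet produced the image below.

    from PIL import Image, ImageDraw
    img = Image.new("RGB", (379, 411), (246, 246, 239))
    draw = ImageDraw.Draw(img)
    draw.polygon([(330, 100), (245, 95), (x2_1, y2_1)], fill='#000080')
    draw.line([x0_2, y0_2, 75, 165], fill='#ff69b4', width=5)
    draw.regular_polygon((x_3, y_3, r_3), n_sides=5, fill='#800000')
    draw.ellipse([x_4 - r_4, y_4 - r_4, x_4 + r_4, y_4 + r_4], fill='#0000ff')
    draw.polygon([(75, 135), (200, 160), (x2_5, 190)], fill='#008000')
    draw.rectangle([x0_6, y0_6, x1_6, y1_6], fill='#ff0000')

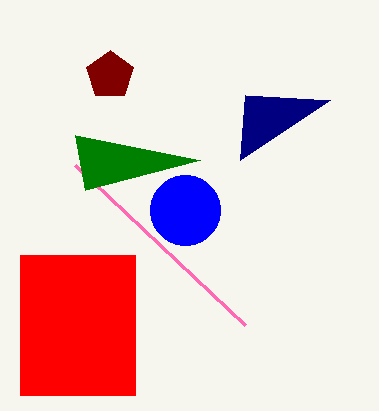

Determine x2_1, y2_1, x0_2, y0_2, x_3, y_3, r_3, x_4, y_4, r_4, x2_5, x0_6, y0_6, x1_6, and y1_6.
x2_1 = 240, y2_1 = 160, x0_2 = 245, y0_2 = 325, x_3 = 110, y_3 = 75, r_3 = 25, x_4 = 185, y_4 = 210, r_4 = 35, x2_5 = 85, x0_6 = 20, y0_6 = 255, x1_6 = 135, y1_6 = 395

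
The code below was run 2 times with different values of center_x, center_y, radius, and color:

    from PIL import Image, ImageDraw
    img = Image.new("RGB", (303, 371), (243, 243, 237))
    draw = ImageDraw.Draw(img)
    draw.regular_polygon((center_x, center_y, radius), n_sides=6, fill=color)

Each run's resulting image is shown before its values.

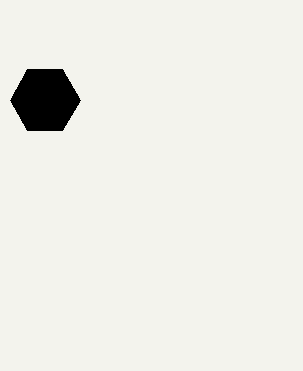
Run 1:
center_x = 45; center_y = 100; radius = 35; color = 'black'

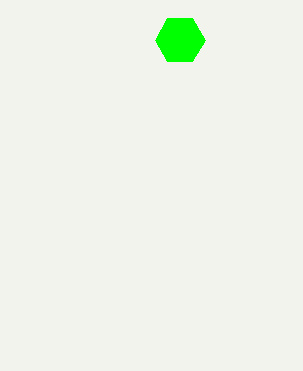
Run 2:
center_x = 180
center_y = 40
radius = 25
color = 'lime'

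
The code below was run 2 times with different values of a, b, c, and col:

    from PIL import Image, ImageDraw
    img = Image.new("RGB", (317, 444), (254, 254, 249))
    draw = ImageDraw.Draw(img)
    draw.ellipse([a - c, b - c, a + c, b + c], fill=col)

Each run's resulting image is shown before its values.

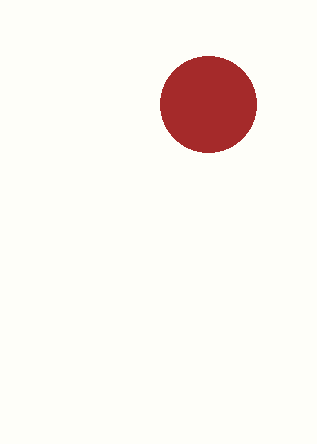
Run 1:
a = 208
b = 104
c = 48
col = 'brown'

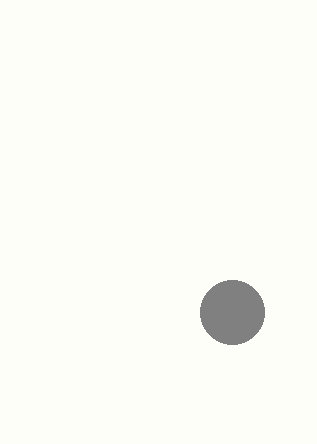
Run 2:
a = 232; b = 312; c = 32; col = 'gray'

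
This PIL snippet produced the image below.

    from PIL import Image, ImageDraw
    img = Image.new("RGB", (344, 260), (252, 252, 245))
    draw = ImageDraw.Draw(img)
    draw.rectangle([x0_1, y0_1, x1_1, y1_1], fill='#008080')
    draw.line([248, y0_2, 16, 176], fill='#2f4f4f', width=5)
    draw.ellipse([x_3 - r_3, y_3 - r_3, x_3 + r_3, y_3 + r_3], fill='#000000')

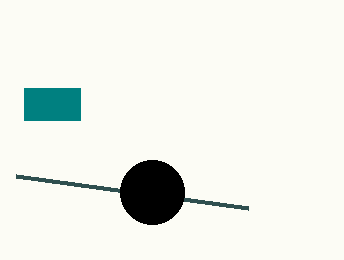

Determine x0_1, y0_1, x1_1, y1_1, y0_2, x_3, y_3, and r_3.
x0_1 = 24; y0_1 = 88; x1_1 = 80; y1_1 = 120; y0_2 = 208; x_3 = 152; y_3 = 192; r_3 = 32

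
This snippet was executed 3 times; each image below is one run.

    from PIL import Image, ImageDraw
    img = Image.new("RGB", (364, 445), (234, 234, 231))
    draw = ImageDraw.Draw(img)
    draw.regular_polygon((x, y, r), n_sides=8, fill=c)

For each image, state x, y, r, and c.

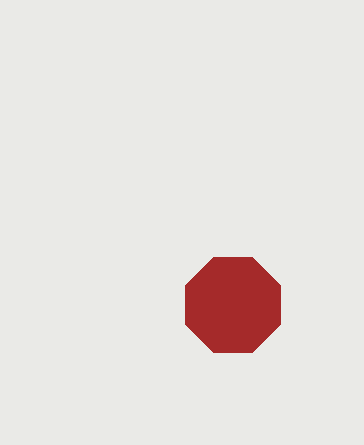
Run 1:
x = 233; y = 305; r = 51; c = 'brown'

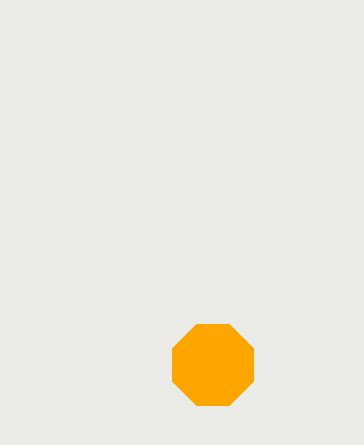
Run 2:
x = 213, y = 365, r = 44, c = 'orange'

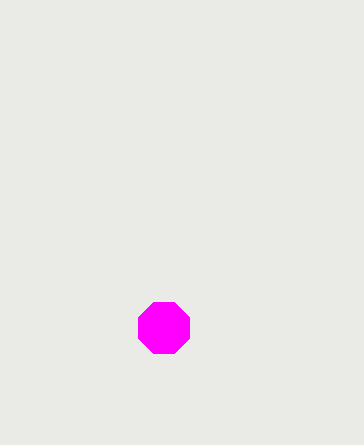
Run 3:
x = 164
y = 328
r = 28
c = 'magenta'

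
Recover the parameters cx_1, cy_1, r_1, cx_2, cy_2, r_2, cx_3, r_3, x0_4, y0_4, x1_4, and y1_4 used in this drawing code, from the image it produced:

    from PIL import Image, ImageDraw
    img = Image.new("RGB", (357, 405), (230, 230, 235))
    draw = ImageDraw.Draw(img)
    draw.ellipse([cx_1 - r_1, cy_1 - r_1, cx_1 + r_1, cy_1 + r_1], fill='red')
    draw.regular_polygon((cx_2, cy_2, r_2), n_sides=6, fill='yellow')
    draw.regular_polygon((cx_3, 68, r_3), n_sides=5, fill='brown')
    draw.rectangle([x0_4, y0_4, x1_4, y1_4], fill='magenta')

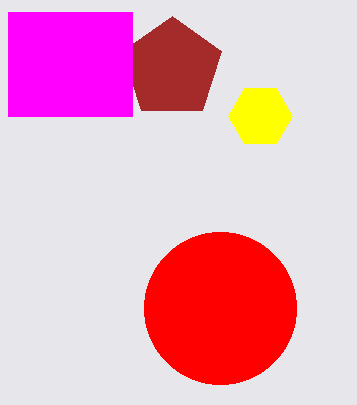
cx_1 = 220, cy_1 = 308, r_1 = 76, cx_2 = 260, cy_2 = 116, r_2 = 32, cx_3 = 172, r_3 = 52, x0_4 = 8, y0_4 = 12, x1_4 = 132, y1_4 = 116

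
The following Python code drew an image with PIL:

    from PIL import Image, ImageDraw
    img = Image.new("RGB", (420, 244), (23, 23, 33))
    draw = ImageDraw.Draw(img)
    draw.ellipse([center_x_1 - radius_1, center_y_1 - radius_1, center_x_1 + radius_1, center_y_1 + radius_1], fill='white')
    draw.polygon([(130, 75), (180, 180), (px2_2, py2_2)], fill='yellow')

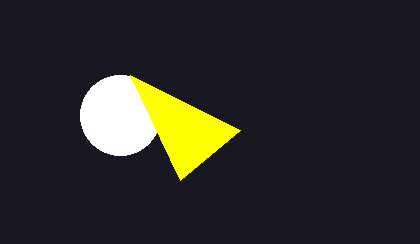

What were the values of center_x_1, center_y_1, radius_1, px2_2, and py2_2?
center_x_1 = 120, center_y_1 = 115, radius_1 = 40, px2_2 = 240, py2_2 = 130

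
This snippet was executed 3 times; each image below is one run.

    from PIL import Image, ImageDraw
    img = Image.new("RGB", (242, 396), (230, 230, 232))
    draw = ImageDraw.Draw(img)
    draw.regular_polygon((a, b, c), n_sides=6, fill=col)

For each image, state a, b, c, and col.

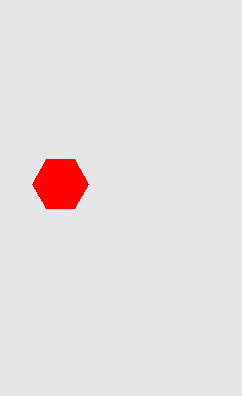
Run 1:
a = 60; b = 184; c = 28; col = 'red'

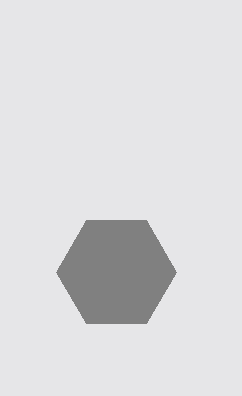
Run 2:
a = 116
b = 272
c = 60
col = 'gray'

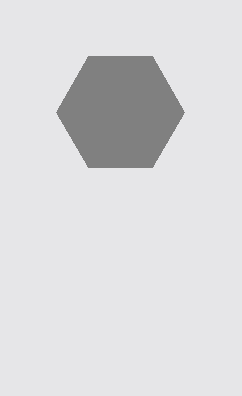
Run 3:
a = 120; b = 112; c = 64; col = 'gray'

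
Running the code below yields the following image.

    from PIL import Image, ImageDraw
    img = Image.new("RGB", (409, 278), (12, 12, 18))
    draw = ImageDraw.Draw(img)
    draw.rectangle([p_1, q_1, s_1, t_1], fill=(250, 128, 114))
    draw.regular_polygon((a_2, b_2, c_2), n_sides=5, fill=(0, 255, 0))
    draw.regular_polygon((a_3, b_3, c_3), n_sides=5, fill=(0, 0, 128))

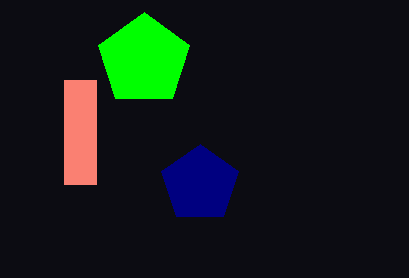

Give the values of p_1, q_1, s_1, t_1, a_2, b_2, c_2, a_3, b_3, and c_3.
p_1 = 64; q_1 = 80; s_1 = 96; t_1 = 184; a_2 = 144; b_2 = 60; c_2 = 48; a_3 = 200; b_3 = 184; c_3 = 40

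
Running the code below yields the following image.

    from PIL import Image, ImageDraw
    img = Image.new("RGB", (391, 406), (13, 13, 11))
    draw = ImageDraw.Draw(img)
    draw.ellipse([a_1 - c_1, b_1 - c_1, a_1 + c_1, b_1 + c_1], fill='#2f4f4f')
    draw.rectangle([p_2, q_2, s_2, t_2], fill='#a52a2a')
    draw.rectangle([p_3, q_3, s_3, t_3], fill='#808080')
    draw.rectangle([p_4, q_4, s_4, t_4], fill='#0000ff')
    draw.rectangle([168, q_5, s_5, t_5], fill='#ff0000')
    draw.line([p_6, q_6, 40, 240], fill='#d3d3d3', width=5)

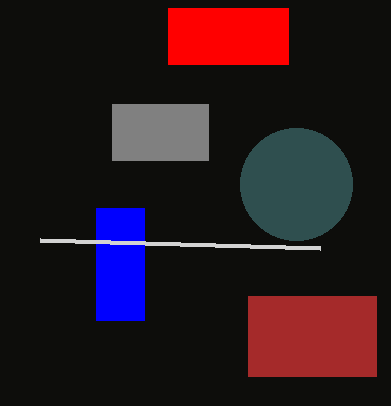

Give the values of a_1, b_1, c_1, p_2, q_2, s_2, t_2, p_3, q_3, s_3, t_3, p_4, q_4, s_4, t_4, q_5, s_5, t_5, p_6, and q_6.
a_1 = 296
b_1 = 184
c_1 = 56
p_2 = 248
q_2 = 296
s_2 = 376
t_2 = 376
p_3 = 112
q_3 = 104
s_3 = 208
t_3 = 160
p_4 = 96
q_4 = 208
s_4 = 144
t_4 = 320
q_5 = 8
s_5 = 288
t_5 = 64
p_6 = 320
q_6 = 248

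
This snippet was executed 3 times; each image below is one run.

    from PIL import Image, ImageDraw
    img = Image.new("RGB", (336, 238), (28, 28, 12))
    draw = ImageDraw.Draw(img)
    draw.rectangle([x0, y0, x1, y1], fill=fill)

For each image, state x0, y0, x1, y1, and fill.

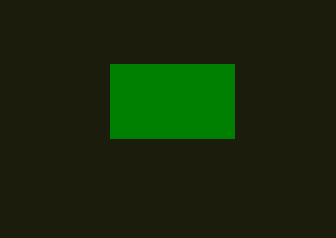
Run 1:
x0 = 110
y0 = 64
x1 = 234
y1 = 138
fill = 'green'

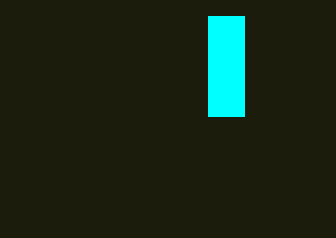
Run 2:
x0 = 208
y0 = 16
x1 = 244
y1 = 116
fill = 'cyan'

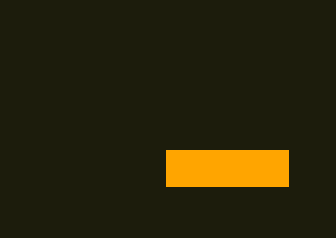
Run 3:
x0 = 166; y0 = 150; x1 = 288; y1 = 186; fill = 'orange'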